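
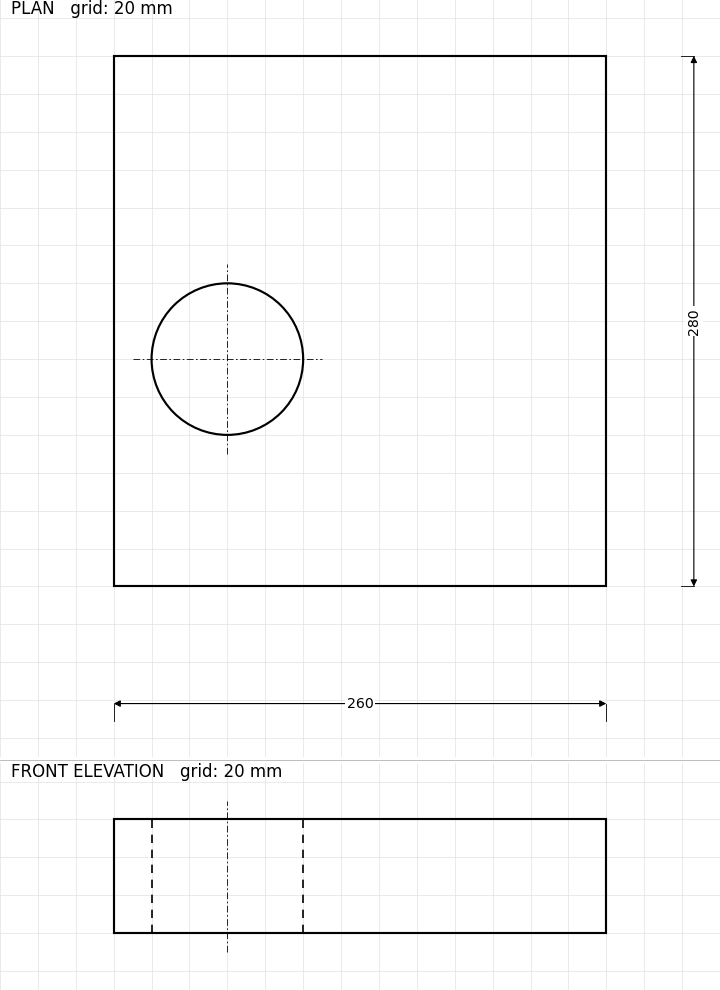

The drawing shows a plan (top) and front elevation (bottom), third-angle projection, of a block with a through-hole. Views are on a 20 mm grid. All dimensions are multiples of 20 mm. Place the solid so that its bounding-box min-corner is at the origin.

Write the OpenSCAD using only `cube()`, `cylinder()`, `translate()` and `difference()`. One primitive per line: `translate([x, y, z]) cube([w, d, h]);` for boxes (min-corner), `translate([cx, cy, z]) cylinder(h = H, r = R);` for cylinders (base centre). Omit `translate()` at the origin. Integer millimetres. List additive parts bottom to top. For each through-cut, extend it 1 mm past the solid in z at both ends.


difference() {
  cube([260, 280, 60]);
  translate([60, 120, -1]) cylinder(h = 62, r = 40);
}


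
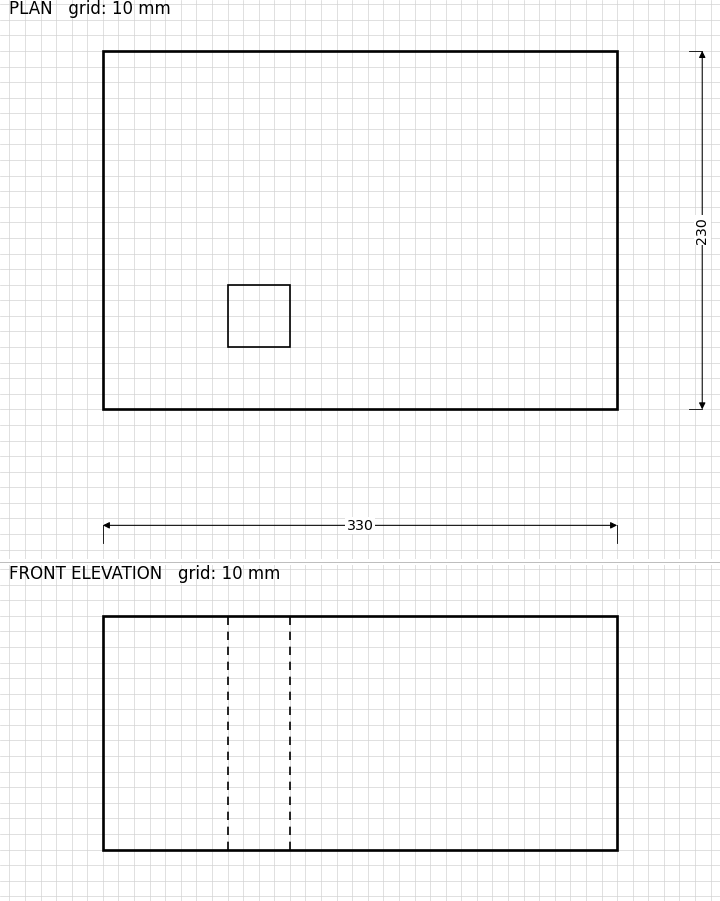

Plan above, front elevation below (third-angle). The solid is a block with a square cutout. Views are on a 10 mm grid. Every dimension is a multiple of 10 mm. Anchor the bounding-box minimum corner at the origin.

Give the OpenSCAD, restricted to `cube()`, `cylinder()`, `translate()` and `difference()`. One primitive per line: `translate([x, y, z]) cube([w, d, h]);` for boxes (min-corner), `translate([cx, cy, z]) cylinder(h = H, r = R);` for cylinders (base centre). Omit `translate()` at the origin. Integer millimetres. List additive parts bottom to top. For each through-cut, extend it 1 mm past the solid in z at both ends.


difference() {
  cube([330, 230, 150]);
  translate([80, 40, -1]) cube([40, 40, 152]);
}


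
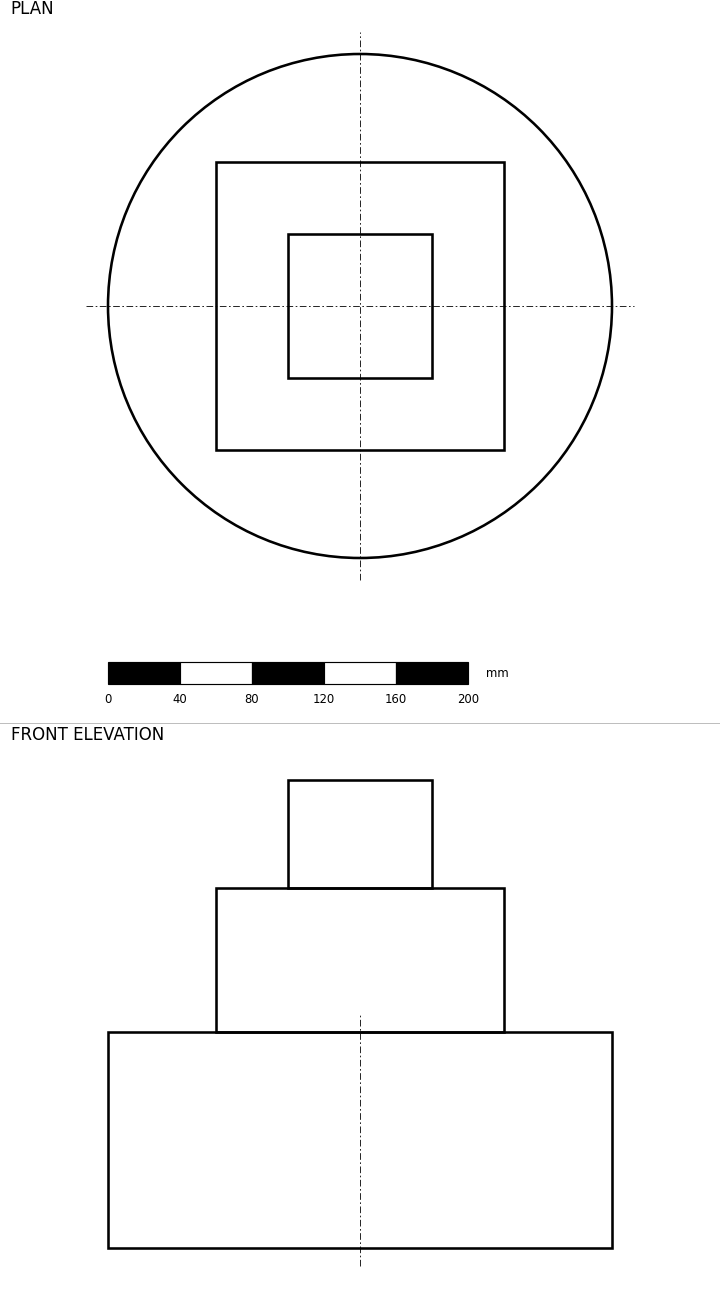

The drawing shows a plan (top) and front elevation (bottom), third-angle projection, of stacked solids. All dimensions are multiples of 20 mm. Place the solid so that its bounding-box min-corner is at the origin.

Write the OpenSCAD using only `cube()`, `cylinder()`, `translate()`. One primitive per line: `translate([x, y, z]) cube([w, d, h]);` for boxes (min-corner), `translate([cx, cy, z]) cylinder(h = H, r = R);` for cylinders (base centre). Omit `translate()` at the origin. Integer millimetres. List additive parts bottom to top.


translate([140, 140, 0]) cylinder(h = 120, r = 140);
translate([60, 60, 120]) cube([160, 160, 80]);
translate([100, 100, 200]) cube([80, 80, 60]);


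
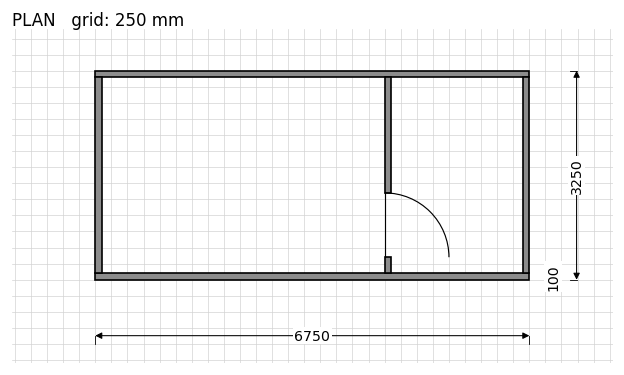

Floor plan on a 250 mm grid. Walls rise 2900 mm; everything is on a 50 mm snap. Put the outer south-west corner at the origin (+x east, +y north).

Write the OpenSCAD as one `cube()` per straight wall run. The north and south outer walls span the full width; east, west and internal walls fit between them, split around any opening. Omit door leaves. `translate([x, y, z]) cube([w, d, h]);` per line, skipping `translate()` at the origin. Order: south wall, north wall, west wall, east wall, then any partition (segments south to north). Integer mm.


cube([6750, 100, 2900]);
translate([0, 3150, 0]) cube([6750, 100, 2900]);
translate([0, 100, 0]) cube([100, 3050, 2900]);
translate([6650, 100, 0]) cube([100, 3050, 2900]);
translate([4500, 100, 0]) cube([100, 250, 2900]);
translate([4500, 1350, 0]) cube([100, 1800, 2900]);


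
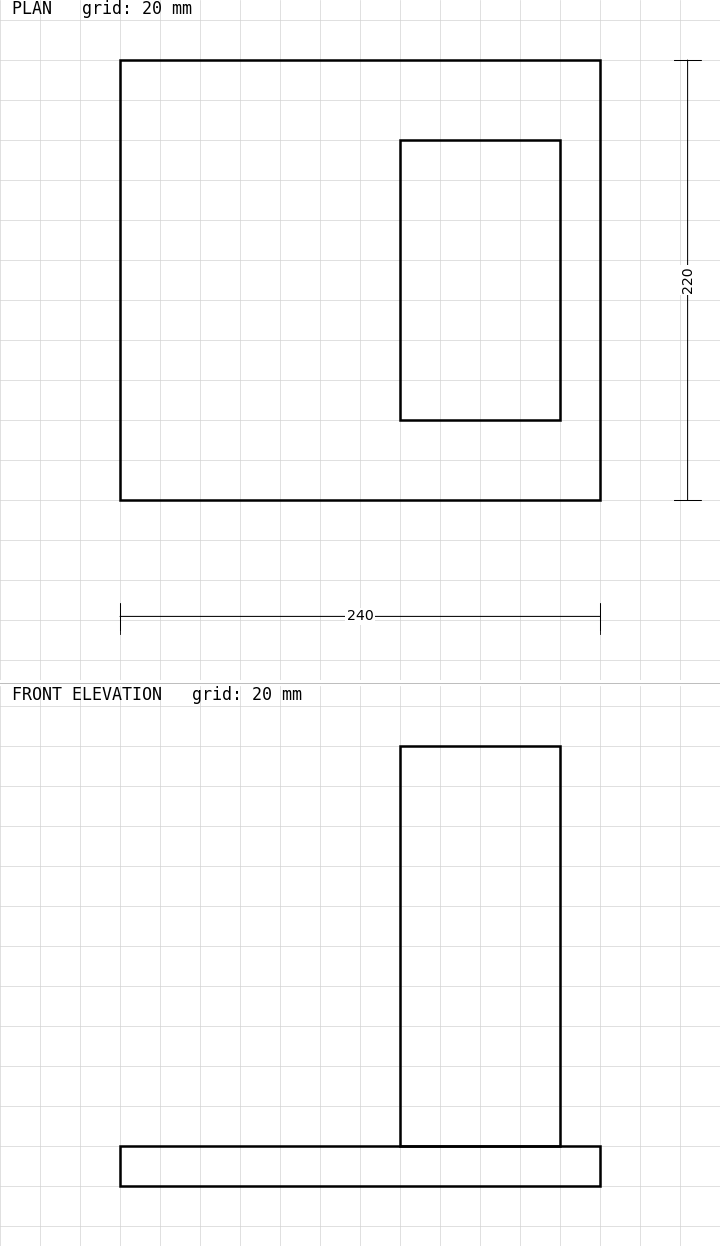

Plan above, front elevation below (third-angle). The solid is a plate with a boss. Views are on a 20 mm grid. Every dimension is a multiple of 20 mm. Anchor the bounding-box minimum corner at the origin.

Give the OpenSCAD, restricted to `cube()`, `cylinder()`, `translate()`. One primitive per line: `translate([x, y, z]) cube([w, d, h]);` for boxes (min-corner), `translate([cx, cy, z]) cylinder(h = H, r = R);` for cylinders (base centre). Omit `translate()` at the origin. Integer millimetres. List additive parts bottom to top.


cube([240, 220, 20]);
translate([140, 40, 20]) cube([80, 140, 200]);


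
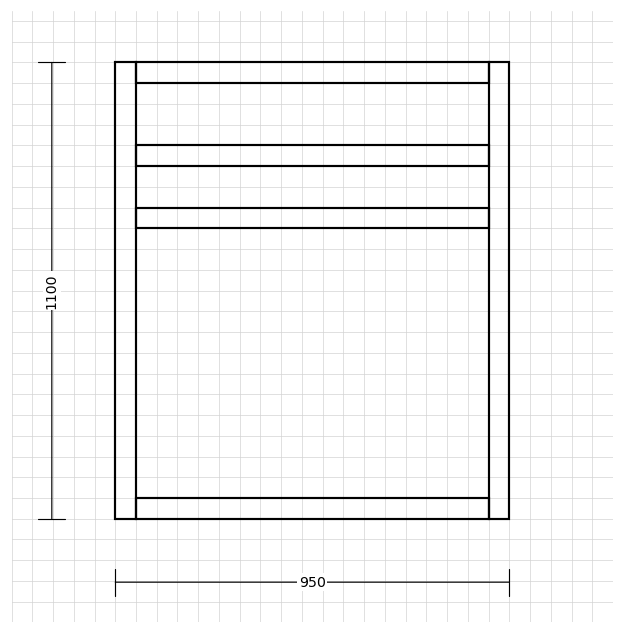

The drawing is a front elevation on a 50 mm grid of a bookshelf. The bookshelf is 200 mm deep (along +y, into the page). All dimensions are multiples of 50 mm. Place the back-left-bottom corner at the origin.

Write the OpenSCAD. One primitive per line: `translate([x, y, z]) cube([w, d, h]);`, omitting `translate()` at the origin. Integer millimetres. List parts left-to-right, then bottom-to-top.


cube([50, 200, 1100]);
translate([50, 0, 0]) cube([850, 200, 50]);
translate([50, 0, 700]) cube([850, 200, 50]);
translate([50, 0, 850]) cube([850, 200, 50]);
translate([50, 0, 1050]) cube([850, 200, 50]);
translate([900, 0, 0]) cube([50, 200, 1100]);


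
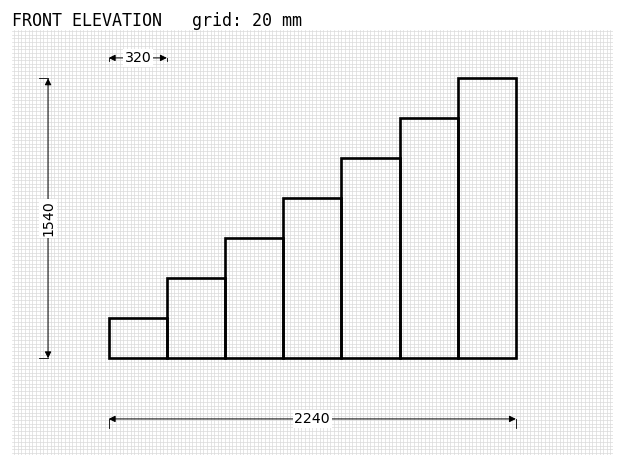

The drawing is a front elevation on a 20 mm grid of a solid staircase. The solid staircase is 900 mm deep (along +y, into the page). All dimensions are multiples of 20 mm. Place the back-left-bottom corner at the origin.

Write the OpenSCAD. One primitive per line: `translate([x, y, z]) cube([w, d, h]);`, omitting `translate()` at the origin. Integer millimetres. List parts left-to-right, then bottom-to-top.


cube([320, 900, 220]);
translate([320, 0, 0]) cube([320, 900, 440]);
translate([640, 0, 0]) cube([320, 900, 660]);
translate([960, 0, 0]) cube([320, 900, 880]);
translate([1280, 0, 0]) cube([320, 900, 1100]);
translate([1600, 0, 0]) cube([320, 900, 1320]);
translate([1920, 0, 0]) cube([320, 900, 1540]);


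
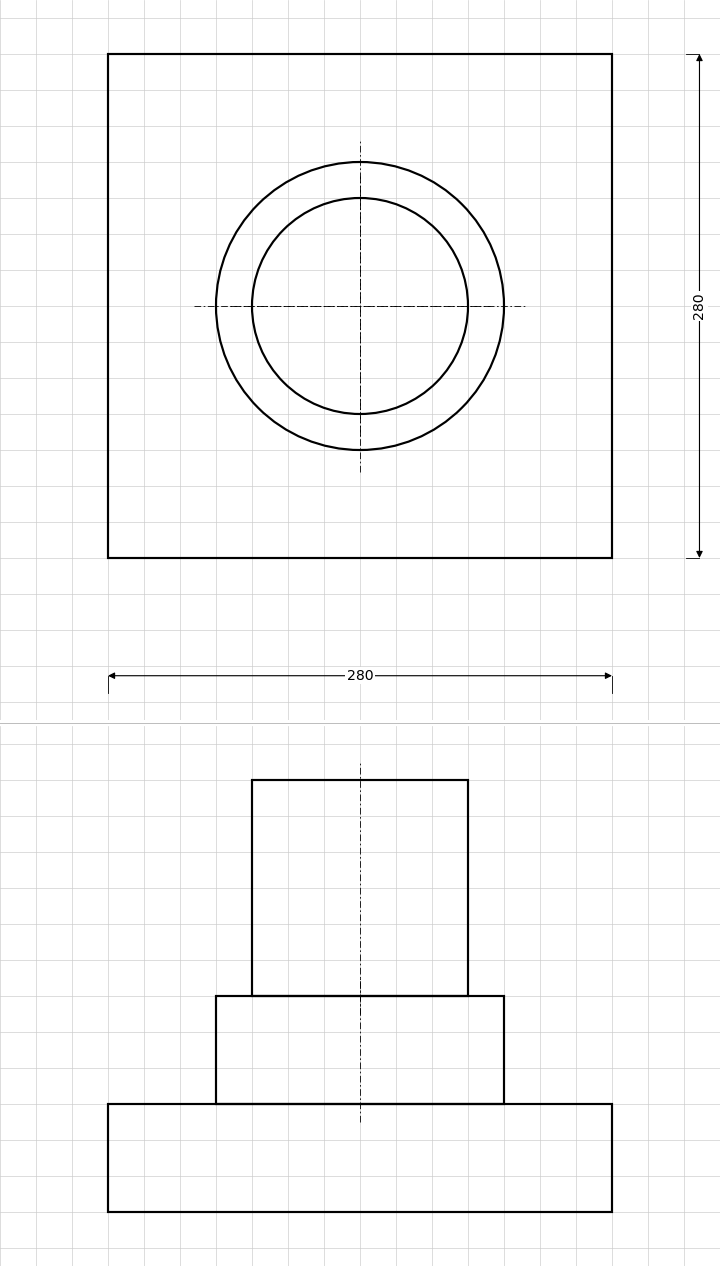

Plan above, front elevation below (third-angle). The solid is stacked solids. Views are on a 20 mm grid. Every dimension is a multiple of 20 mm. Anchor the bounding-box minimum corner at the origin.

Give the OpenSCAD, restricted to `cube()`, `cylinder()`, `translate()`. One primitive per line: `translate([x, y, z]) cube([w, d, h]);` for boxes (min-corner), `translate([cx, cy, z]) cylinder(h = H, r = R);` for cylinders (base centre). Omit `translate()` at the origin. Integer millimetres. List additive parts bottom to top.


cube([280, 280, 60]);
translate([140, 140, 60]) cylinder(h = 60, r = 80);
translate([140, 140, 120]) cylinder(h = 120, r = 60);


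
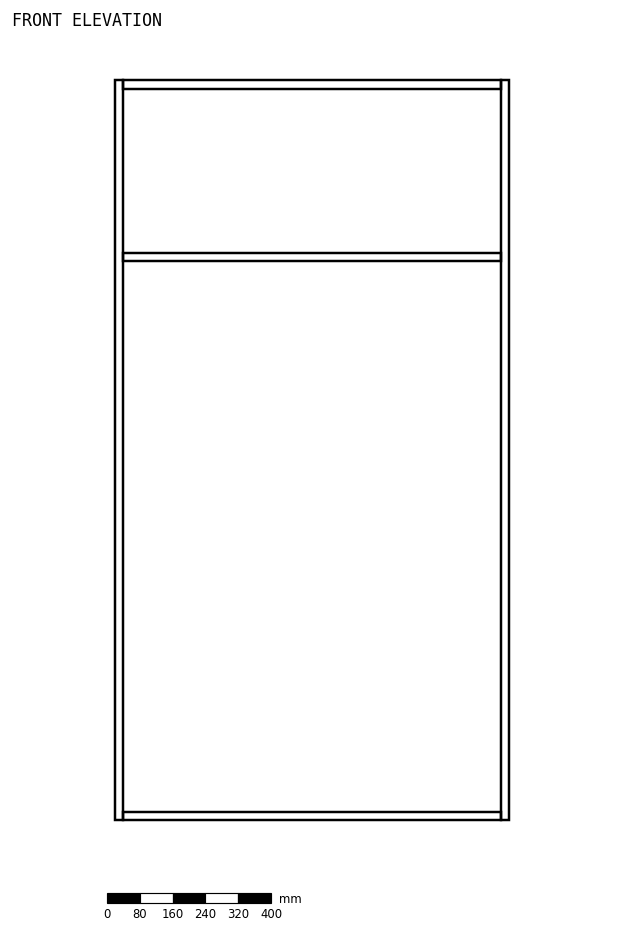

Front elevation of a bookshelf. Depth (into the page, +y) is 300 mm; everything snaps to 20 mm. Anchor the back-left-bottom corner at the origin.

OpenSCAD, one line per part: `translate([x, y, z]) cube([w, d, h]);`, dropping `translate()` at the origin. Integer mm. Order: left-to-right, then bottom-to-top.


cube([20, 300, 1800]);
translate([20, 0, 0]) cube([920, 300, 20]);
translate([20, 0, 1360]) cube([920, 300, 20]);
translate([20, 0, 1780]) cube([920, 300, 20]);
translate([940, 0, 0]) cube([20, 300, 1800]);


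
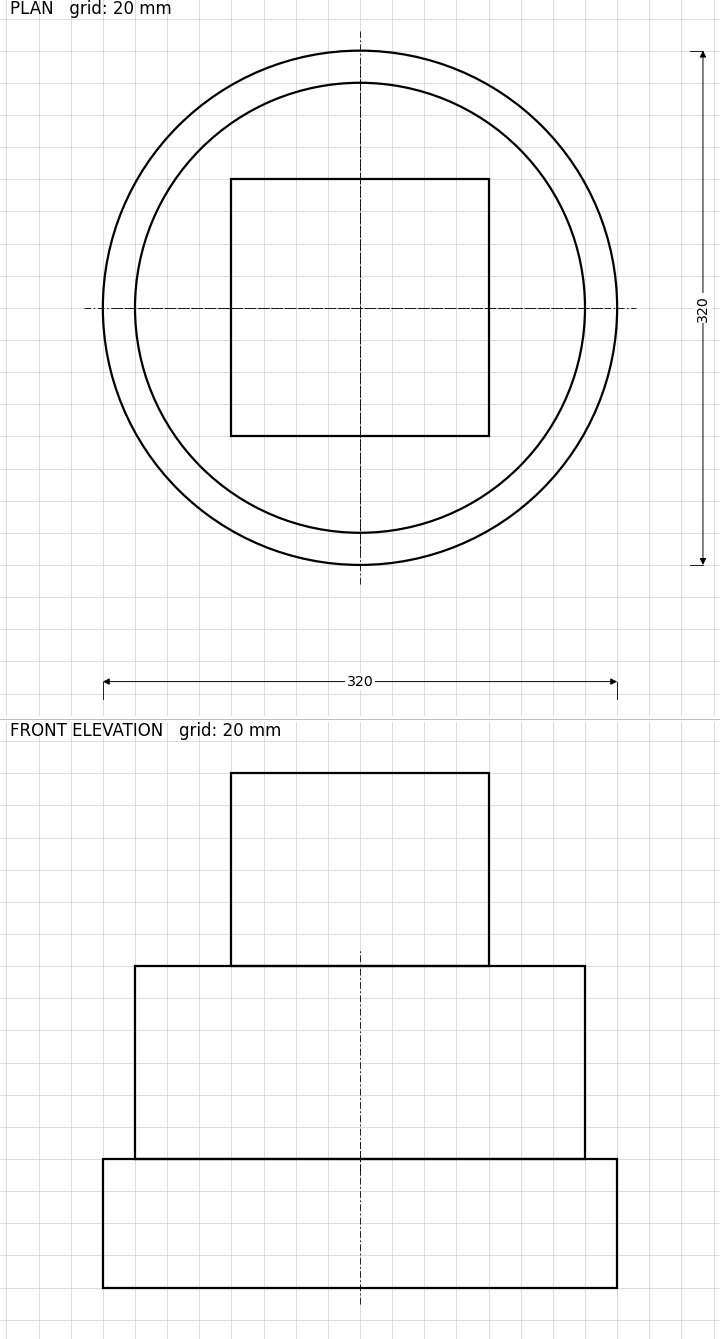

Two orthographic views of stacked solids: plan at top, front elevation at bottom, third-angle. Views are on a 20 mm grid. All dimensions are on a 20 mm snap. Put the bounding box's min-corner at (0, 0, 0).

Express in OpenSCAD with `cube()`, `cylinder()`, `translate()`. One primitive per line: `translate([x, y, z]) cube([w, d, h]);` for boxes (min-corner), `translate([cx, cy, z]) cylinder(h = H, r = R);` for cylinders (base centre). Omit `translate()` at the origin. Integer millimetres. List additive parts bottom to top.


translate([160, 160, 0]) cylinder(h = 80, r = 160);
translate([160, 160, 80]) cylinder(h = 120, r = 140);
translate([80, 80, 200]) cube([160, 160, 120]);


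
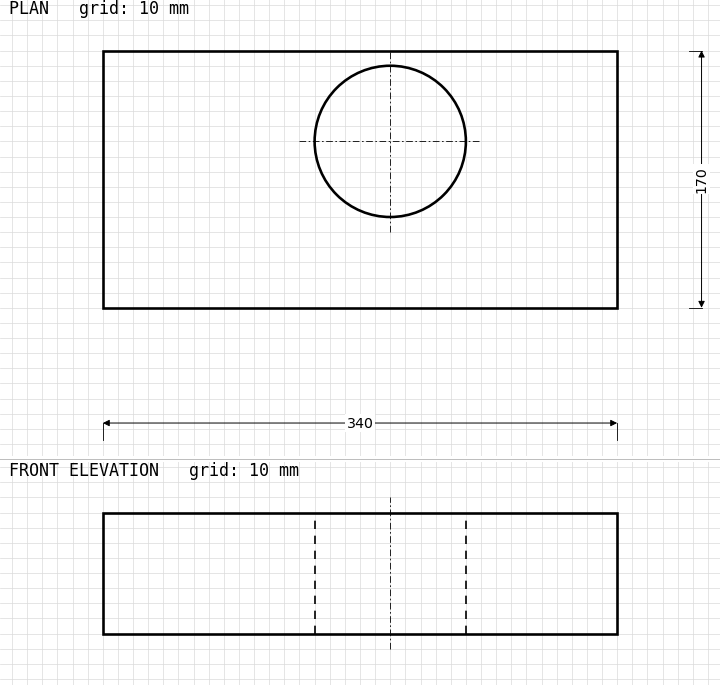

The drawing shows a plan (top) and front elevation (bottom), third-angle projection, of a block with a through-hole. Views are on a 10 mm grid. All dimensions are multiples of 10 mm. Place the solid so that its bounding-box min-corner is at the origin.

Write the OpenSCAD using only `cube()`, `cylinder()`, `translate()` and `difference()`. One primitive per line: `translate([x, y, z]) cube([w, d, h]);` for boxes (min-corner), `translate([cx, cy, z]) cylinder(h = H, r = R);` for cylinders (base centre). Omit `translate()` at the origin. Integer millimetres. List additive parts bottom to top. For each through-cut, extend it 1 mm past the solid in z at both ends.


difference() {
  cube([340, 170, 80]);
  translate([190, 110, -1]) cylinder(h = 82, r = 50);
}


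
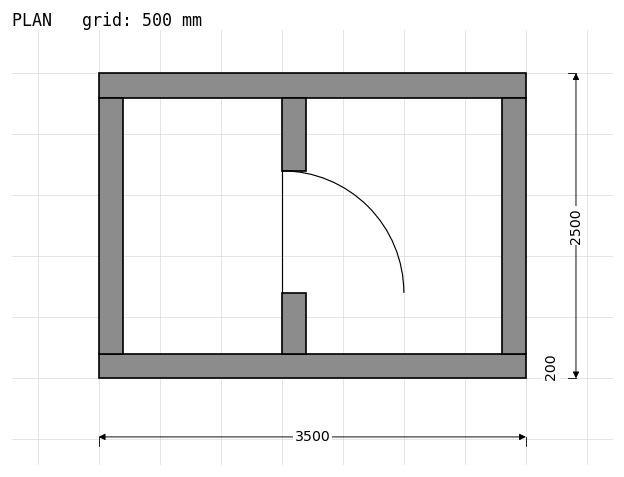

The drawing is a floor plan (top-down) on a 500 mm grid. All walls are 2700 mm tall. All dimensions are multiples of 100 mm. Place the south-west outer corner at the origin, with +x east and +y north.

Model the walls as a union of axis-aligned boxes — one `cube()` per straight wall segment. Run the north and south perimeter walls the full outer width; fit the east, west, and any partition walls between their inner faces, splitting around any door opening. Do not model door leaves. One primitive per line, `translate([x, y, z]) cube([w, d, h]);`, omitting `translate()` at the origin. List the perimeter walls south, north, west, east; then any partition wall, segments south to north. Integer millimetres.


cube([3500, 200, 2700]);
translate([0, 2300, 0]) cube([3500, 200, 2700]);
translate([0, 200, 0]) cube([200, 2100, 2700]);
translate([3300, 200, 0]) cube([200, 2100, 2700]);
translate([1500, 200, 0]) cube([200, 500, 2700]);
translate([1500, 1700, 0]) cube([200, 600, 2700]);


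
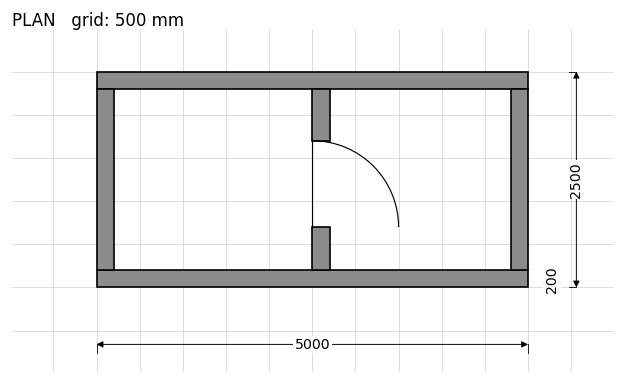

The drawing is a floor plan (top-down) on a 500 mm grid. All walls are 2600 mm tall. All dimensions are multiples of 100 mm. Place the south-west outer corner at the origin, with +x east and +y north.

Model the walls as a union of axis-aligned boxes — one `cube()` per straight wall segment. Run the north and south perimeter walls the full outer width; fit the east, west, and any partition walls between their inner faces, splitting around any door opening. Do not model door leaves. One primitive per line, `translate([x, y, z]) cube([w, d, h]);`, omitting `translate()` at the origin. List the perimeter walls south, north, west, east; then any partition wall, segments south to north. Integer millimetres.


cube([5000, 200, 2600]);
translate([0, 2300, 0]) cube([5000, 200, 2600]);
translate([0, 200, 0]) cube([200, 2100, 2600]);
translate([4800, 200, 0]) cube([200, 2100, 2600]);
translate([2500, 200, 0]) cube([200, 500, 2600]);
translate([2500, 1700, 0]) cube([200, 600, 2600]);


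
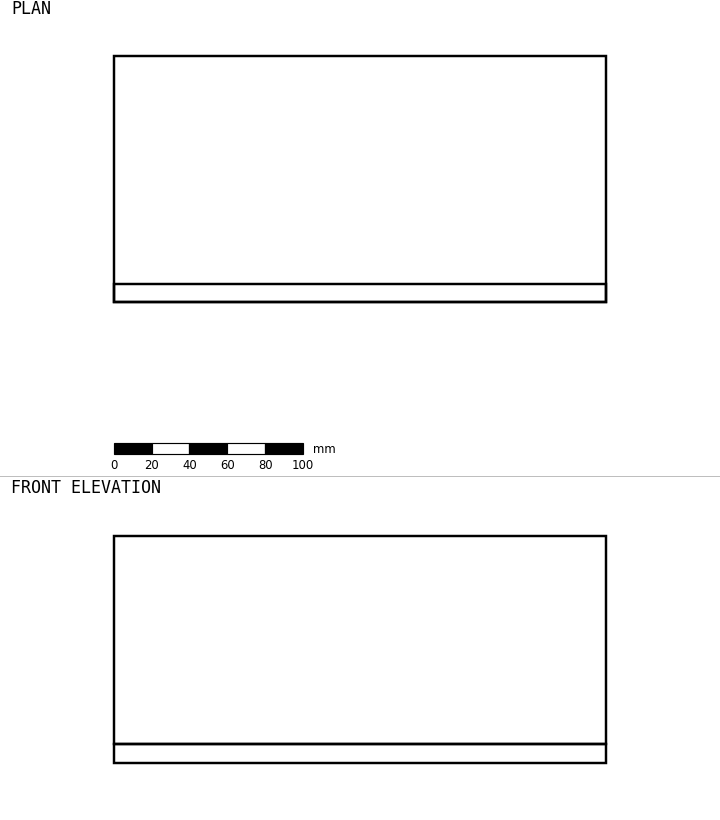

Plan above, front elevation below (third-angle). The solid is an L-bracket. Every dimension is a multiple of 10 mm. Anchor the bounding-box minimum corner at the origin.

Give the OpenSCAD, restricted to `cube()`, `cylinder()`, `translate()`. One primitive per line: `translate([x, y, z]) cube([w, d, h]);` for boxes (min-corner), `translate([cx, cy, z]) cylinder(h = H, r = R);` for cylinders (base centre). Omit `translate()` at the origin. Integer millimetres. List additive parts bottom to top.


cube([260, 130, 10]);
translate([0, 0, 10]) cube([260, 10, 110]);


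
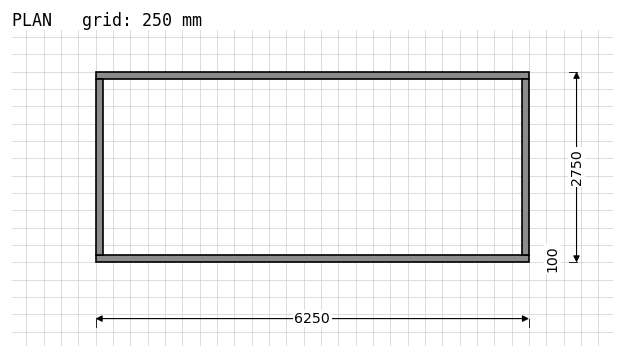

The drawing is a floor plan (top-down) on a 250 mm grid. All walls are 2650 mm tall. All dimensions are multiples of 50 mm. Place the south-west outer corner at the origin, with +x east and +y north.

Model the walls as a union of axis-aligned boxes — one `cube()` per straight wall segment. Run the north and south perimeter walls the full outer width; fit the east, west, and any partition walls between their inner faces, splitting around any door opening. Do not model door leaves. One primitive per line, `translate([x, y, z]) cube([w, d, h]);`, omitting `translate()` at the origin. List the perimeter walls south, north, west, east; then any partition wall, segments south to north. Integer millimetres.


cube([6250, 100, 2650]);
translate([0, 2650, 0]) cube([6250, 100, 2650]);
translate([0, 100, 0]) cube([100, 2550, 2650]);
translate([6150, 100, 0]) cube([100, 2550, 2650]);


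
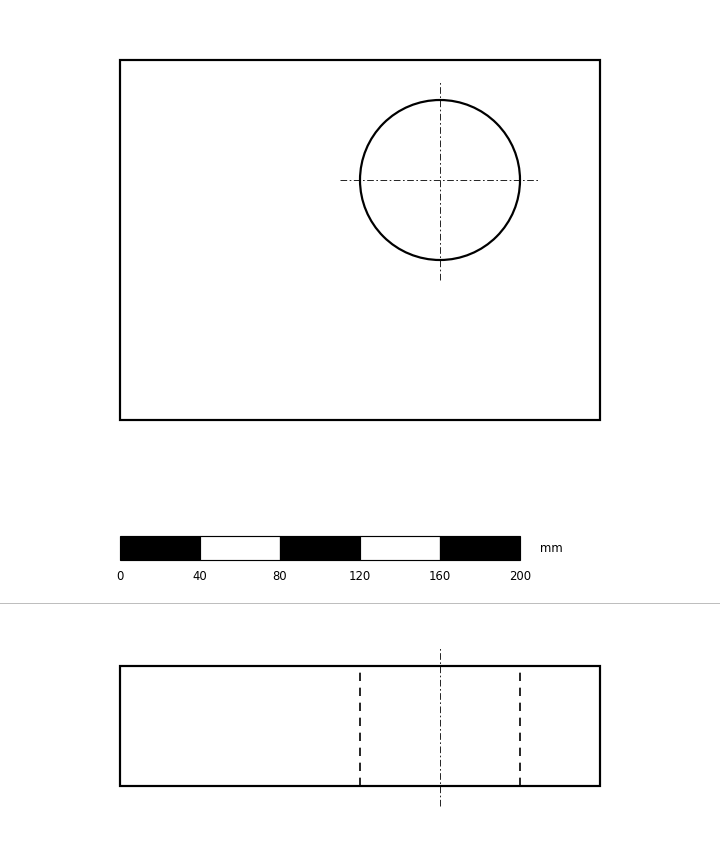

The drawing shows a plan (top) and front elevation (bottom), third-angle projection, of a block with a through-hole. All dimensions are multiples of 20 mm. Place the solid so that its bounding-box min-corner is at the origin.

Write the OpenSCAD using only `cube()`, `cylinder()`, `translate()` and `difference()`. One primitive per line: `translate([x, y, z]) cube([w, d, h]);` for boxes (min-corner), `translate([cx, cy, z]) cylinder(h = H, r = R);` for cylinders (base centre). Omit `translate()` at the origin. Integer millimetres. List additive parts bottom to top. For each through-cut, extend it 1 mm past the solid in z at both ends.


difference() {
  cube([240, 180, 60]);
  translate([160, 120, -1]) cylinder(h = 62, r = 40);
}


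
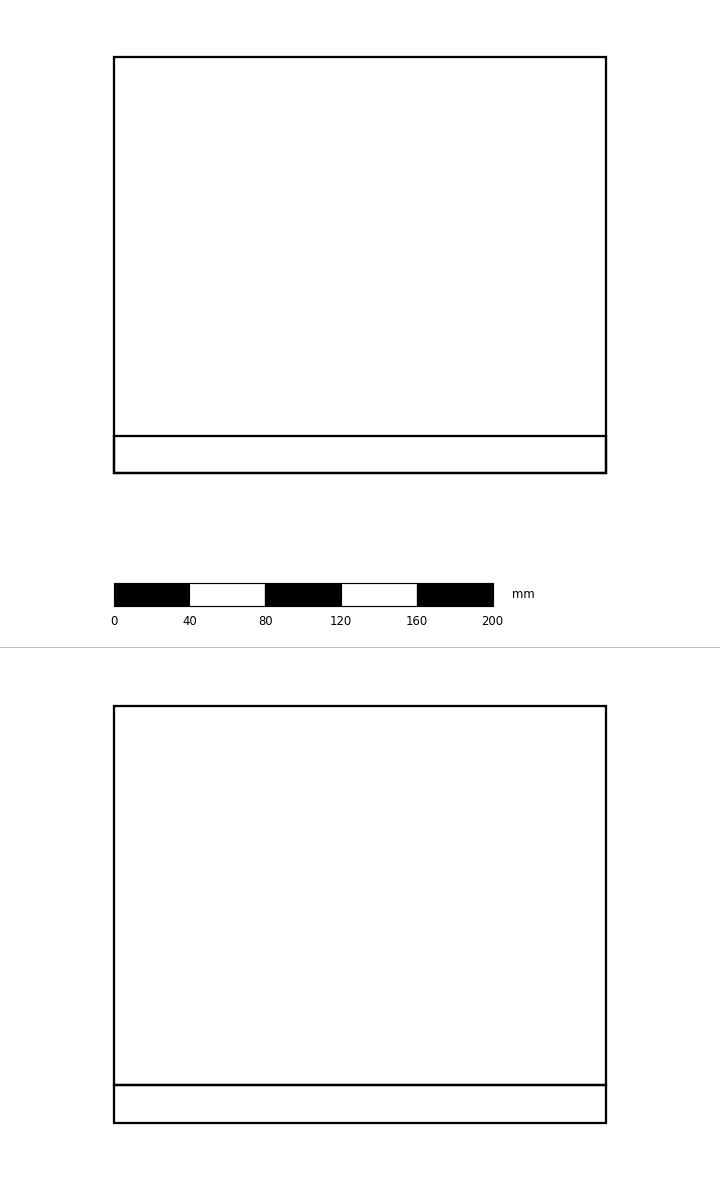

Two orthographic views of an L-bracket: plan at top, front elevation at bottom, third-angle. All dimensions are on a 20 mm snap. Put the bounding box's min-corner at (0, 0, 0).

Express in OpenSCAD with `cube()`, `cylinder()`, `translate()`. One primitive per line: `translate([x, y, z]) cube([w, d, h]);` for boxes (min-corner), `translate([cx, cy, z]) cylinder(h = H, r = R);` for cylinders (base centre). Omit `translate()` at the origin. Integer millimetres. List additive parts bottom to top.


cube([260, 220, 20]);
translate([0, 0, 20]) cube([260, 20, 200]);


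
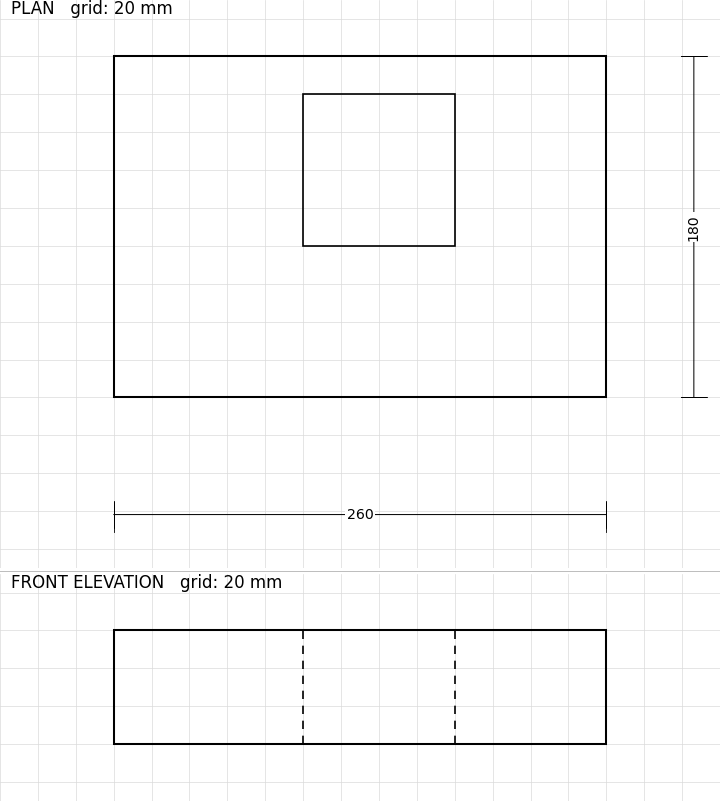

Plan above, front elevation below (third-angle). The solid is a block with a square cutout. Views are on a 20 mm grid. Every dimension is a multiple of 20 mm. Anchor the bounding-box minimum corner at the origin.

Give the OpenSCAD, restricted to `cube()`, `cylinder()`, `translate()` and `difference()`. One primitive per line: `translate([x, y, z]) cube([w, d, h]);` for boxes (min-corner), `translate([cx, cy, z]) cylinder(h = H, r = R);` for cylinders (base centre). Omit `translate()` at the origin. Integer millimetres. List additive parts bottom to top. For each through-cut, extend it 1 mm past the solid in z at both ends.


difference() {
  cube([260, 180, 60]);
  translate([100, 80, -1]) cube([80, 80, 62]);
}


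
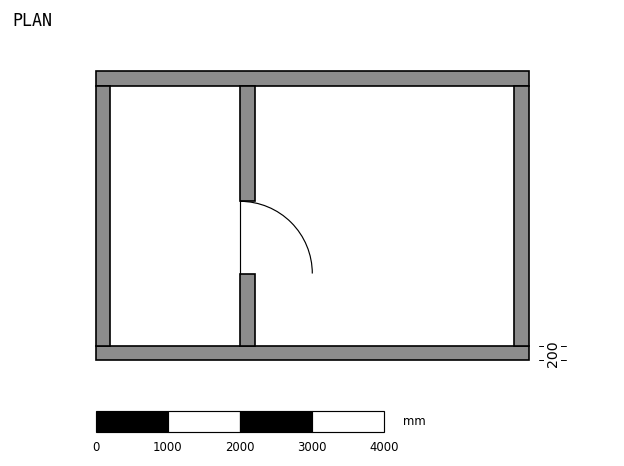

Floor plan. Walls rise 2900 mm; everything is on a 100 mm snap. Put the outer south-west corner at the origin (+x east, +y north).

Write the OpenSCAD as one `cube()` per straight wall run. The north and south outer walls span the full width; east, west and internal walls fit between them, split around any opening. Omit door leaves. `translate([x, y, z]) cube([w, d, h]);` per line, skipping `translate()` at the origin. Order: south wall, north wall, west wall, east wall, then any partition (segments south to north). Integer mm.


cube([6000, 200, 2900]);
translate([0, 3800, 0]) cube([6000, 200, 2900]);
translate([0, 200, 0]) cube([200, 3600, 2900]);
translate([5800, 200, 0]) cube([200, 3600, 2900]);
translate([2000, 200, 0]) cube([200, 1000, 2900]);
translate([2000, 2200, 0]) cube([200, 1600, 2900]);


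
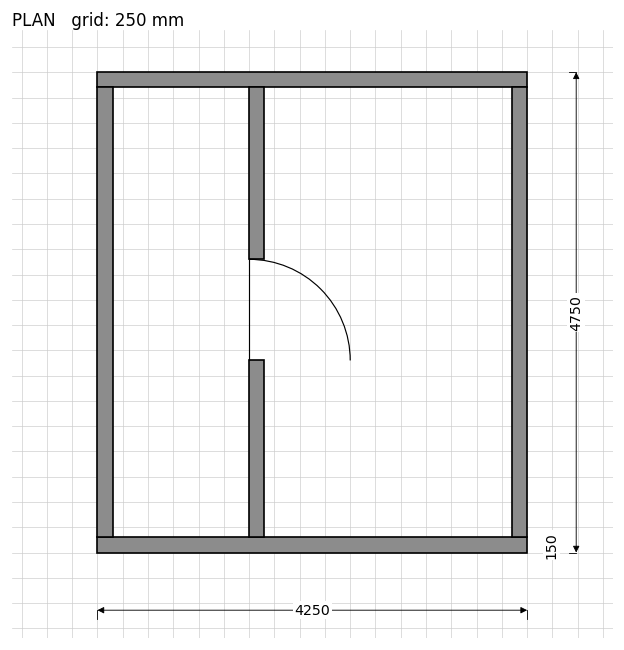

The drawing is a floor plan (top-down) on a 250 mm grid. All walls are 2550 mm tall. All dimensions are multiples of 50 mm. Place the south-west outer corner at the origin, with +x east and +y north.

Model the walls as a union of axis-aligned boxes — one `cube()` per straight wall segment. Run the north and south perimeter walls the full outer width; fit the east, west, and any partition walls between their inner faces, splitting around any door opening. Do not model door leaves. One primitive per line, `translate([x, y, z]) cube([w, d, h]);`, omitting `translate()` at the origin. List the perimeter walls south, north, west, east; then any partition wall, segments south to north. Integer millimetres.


cube([4250, 150, 2550]);
translate([0, 4600, 0]) cube([4250, 150, 2550]);
translate([0, 150, 0]) cube([150, 4450, 2550]);
translate([4100, 150, 0]) cube([150, 4450, 2550]);
translate([1500, 150, 0]) cube([150, 1750, 2550]);
translate([1500, 2900, 0]) cube([150, 1700, 2550]);


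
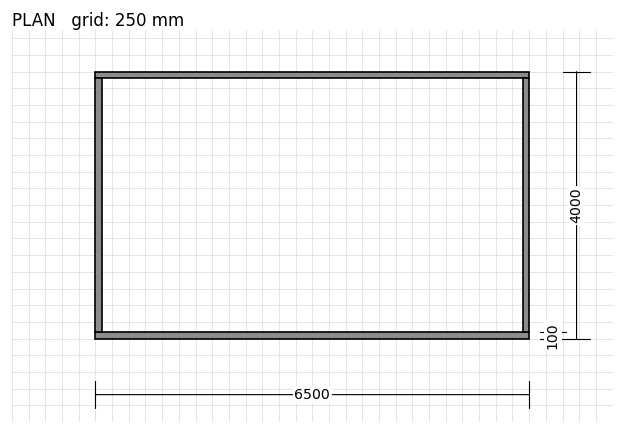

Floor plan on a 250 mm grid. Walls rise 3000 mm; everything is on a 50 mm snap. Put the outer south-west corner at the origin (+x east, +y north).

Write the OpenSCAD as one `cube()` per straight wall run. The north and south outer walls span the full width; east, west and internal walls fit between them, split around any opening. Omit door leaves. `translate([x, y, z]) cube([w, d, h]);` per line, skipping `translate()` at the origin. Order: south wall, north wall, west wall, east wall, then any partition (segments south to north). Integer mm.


cube([6500, 100, 3000]);
translate([0, 3900, 0]) cube([6500, 100, 3000]);
translate([0, 100, 0]) cube([100, 3800, 3000]);
translate([6400, 100, 0]) cube([100, 3800, 3000]);


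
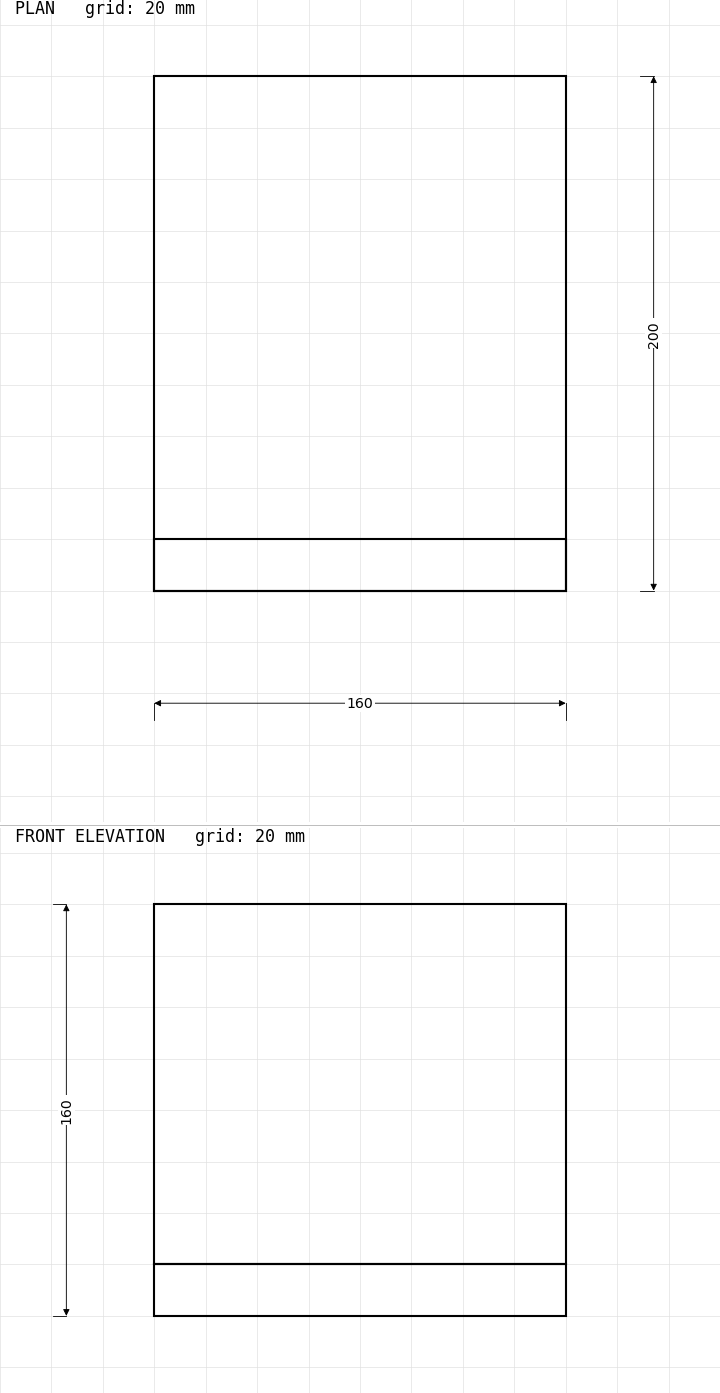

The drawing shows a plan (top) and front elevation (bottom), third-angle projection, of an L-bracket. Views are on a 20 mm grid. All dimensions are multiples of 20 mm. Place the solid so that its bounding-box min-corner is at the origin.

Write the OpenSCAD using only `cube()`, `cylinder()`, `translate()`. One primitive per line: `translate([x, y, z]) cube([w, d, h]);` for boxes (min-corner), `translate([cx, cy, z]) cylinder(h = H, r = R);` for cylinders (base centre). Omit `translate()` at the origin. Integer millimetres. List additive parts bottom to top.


cube([160, 200, 20]);
translate([0, 0, 20]) cube([160, 20, 140]);


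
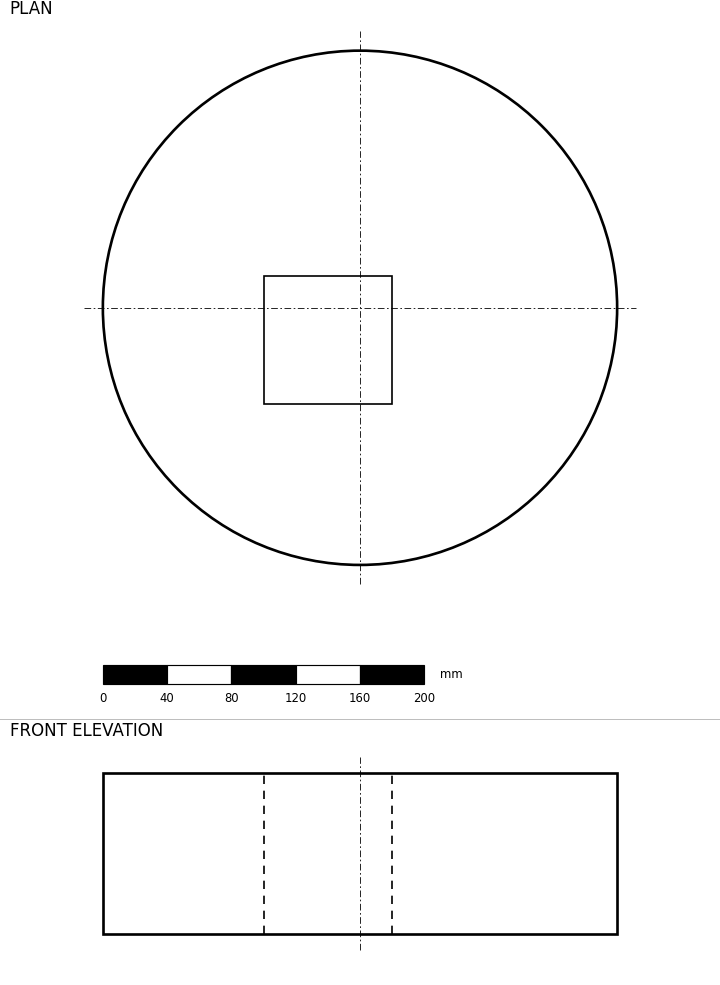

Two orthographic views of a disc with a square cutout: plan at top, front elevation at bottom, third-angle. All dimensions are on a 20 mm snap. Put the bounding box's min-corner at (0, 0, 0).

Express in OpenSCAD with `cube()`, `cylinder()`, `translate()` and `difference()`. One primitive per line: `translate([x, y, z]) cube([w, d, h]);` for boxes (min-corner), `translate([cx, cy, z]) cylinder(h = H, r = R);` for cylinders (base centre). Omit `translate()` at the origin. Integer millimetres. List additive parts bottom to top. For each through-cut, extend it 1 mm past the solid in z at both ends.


difference() {
  translate([160, 160, 0]) cylinder(h = 100, r = 160);
  translate([100, 100, -1]) cube([80, 80, 102]);
}


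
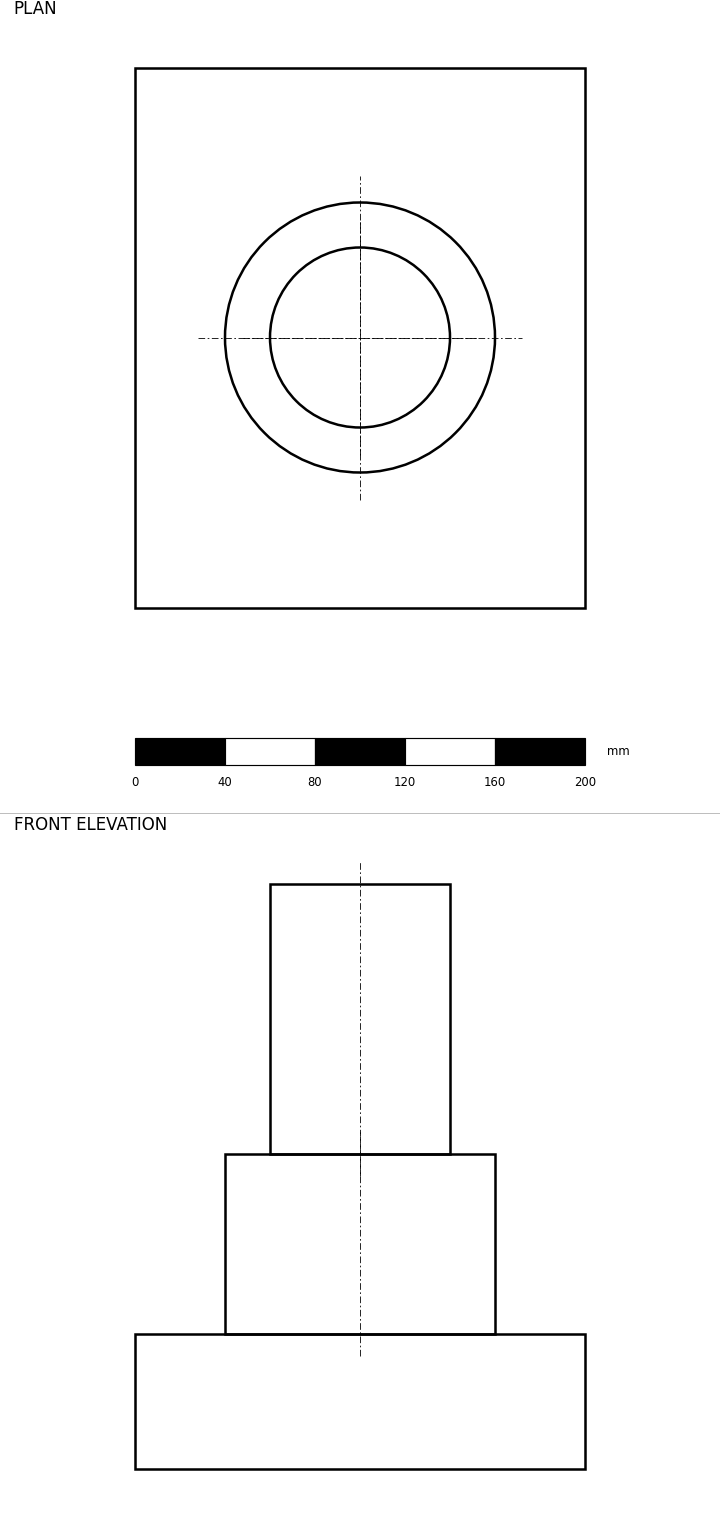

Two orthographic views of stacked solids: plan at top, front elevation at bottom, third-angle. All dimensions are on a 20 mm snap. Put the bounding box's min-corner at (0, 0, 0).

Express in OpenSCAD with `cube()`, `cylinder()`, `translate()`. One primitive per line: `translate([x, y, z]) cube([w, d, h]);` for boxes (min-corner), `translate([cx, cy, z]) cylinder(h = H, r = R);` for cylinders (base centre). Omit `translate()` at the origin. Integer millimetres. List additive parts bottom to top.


cube([200, 240, 60]);
translate([100, 120, 60]) cylinder(h = 80, r = 60);
translate([100, 120, 140]) cylinder(h = 120, r = 40);


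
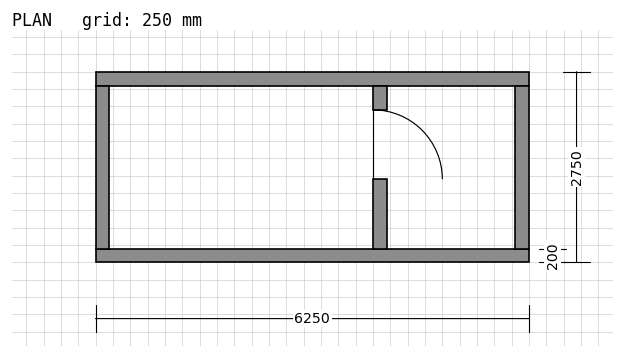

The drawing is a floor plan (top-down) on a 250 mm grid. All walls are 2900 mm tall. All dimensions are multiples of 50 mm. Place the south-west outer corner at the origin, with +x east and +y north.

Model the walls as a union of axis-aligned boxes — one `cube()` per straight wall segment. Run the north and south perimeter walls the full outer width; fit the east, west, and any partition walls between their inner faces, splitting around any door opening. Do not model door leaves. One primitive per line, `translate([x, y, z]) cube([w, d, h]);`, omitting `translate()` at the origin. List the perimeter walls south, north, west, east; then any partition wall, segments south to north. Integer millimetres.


cube([6250, 200, 2900]);
translate([0, 2550, 0]) cube([6250, 200, 2900]);
translate([0, 200, 0]) cube([200, 2350, 2900]);
translate([6050, 200, 0]) cube([200, 2350, 2900]);
translate([4000, 200, 0]) cube([200, 1000, 2900]);
translate([4000, 2200, 0]) cube([200, 350, 2900]);


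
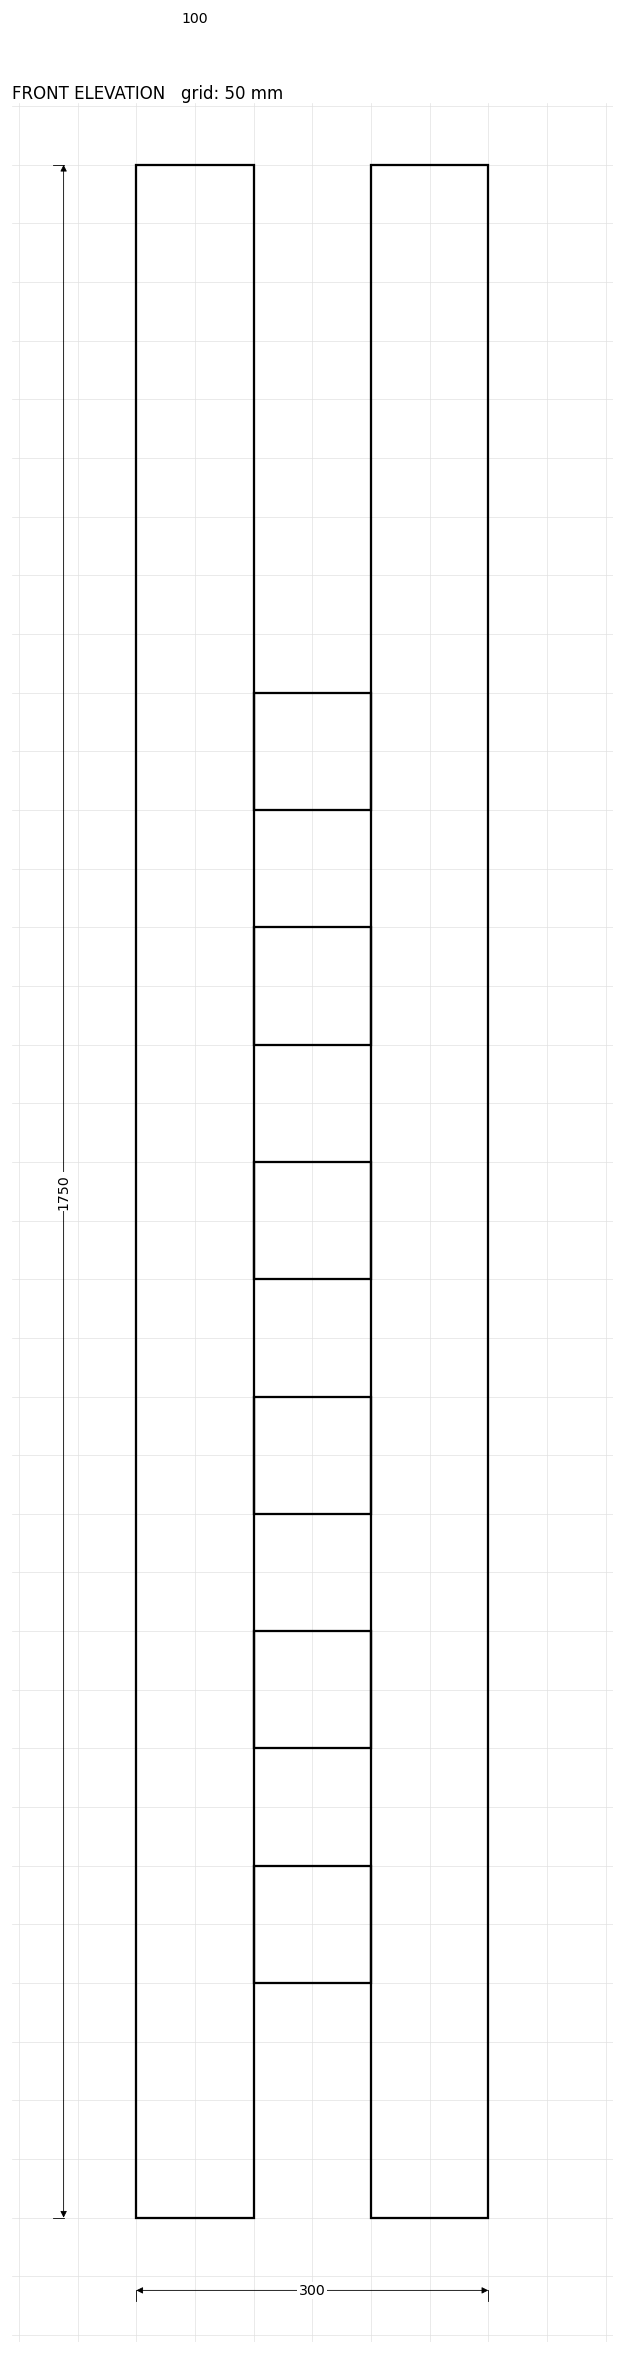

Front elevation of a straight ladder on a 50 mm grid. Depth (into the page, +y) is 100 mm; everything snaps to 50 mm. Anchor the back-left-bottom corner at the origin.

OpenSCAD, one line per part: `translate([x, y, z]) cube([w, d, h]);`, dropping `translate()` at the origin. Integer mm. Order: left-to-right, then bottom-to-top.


cube([100, 100, 1750]);
translate([100, 0, 200]) cube([100, 100, 100]);
translate([100, 0, 400]) cube([100, 100, 100]);
translate([100, 0, 600]) cube([100, 100, 100]);
translate([100, 0, 800]) cube([100, 100, 100]);
translate([100, 0, 1000]) cube([100, 100, 100]);
translate([100, 0, 1200]) cube([100, 100, 100]);
translate([200, 0, 0]) cube([100, 100, 1750]);


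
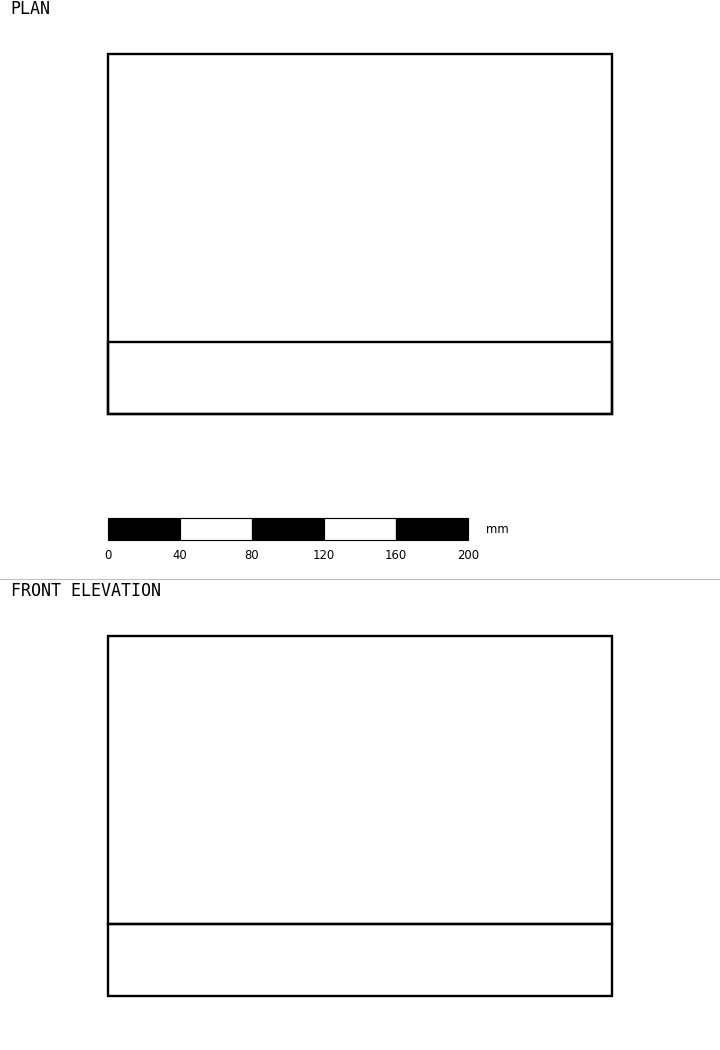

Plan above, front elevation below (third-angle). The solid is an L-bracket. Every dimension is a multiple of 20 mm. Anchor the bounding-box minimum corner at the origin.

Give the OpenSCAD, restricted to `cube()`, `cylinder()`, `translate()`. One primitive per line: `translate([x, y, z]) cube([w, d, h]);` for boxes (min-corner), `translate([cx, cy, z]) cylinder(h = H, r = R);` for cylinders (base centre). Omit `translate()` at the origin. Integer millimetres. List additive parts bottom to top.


cube([280, 200, 40]);
translate([0, 0, 40]) cube([280, 40, 160]);


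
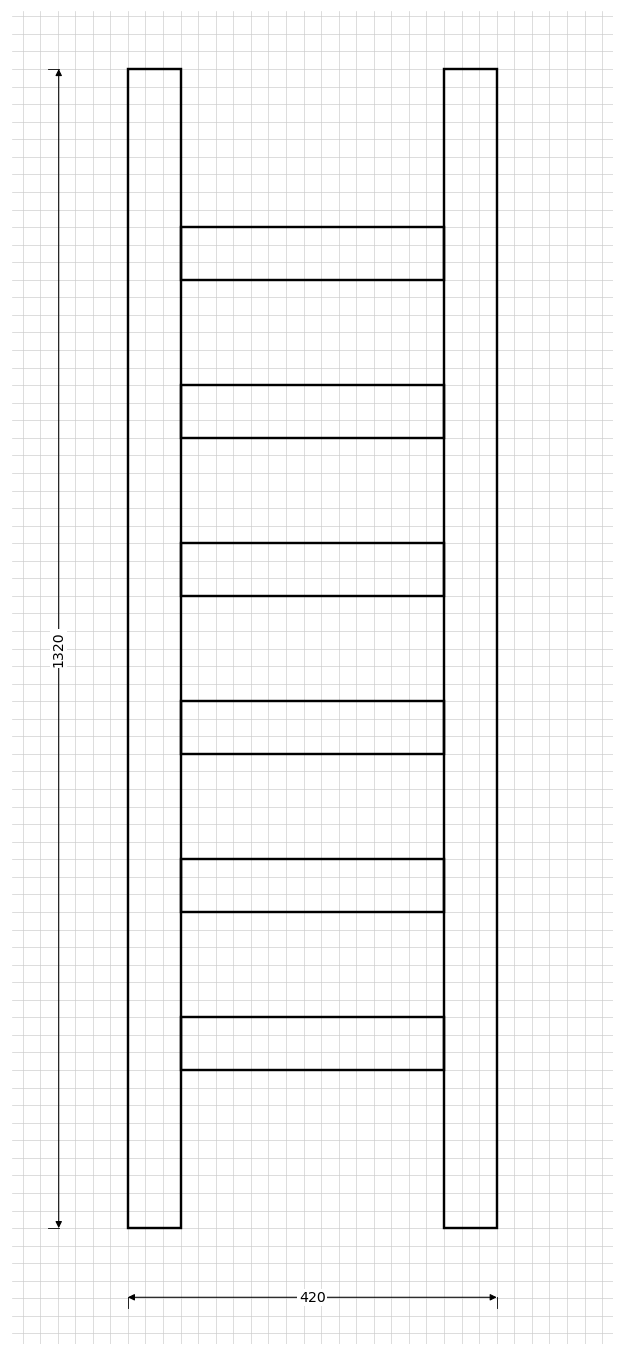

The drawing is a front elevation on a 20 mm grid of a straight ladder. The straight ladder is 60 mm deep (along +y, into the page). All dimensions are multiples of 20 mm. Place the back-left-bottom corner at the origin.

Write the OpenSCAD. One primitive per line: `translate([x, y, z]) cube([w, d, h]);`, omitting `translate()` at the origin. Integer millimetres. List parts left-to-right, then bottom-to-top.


cube([60, 60, 1320]);
translate([60, 0, 180]) cube([300, 60, 60]);
translate([60, 0, 360]) cube([300, 60, 60]);
translate([60, 0, 540]) cube([300, 60, 60]);
translate([60, 0, 720]) cube([300, 60, 60]);
translate([60, 0, 900]) cube([300, 60, 60]);
translate([60, 0, 1080]) cube([300, 60, 60]);
translate([360, 0, 0]) cube([60, 60, 1320]);


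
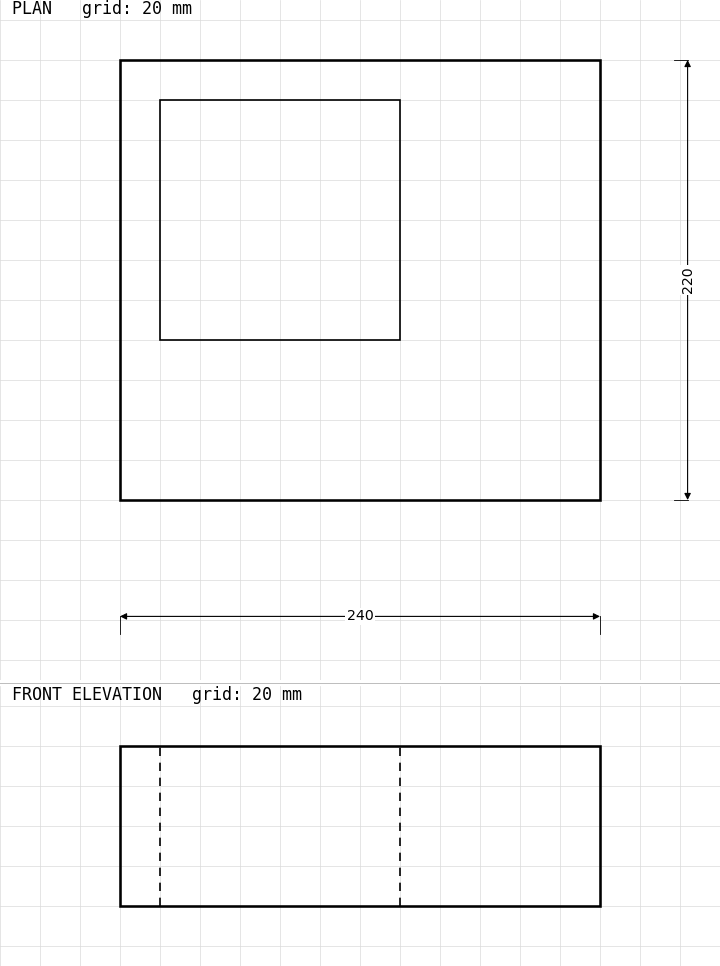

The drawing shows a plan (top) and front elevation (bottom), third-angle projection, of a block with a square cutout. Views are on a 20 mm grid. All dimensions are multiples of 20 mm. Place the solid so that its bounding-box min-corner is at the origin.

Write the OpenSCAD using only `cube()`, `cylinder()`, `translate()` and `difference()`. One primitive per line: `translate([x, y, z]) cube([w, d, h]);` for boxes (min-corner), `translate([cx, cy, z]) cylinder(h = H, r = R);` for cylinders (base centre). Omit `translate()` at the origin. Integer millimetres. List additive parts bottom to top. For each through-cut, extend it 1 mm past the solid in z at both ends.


difference() {
  cube([240, 220, 80]);
  translate([20, 80, -1]) cube([120, 120, 82]);
}


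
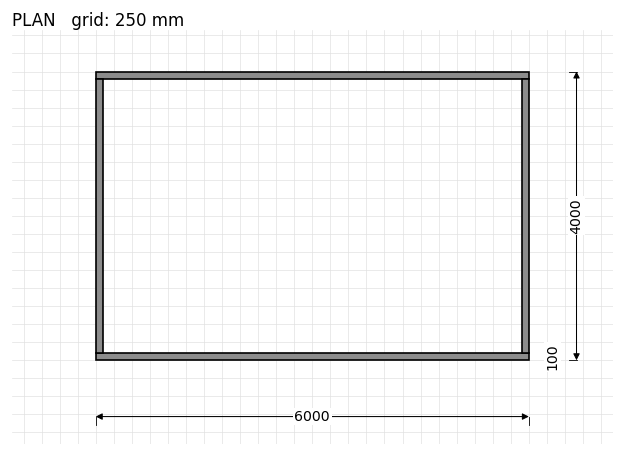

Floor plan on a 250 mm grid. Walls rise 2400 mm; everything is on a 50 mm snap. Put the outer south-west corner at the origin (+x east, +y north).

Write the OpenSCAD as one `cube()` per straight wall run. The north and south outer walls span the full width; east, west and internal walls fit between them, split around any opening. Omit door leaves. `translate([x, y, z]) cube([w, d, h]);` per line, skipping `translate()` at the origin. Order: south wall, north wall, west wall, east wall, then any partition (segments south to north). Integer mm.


cube([6000, 100, 2400]);
translate([0, 3900, 0]) cube([6000, 100, 2400]);
translate([0, 100, 0]) cube([100, 3800, 2400]);
translate([5900, 100, 0]) cube([100, 3800, 2400]);


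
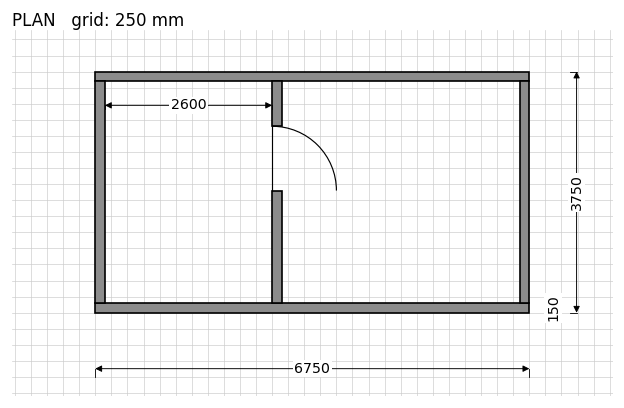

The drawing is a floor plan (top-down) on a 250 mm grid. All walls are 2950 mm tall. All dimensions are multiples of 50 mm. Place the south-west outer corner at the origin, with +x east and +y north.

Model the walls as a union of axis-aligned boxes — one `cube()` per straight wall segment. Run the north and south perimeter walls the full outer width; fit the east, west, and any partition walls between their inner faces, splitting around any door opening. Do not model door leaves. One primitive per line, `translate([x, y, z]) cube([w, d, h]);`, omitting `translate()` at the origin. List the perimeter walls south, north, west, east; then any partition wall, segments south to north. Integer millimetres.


cube([6750, 150, 2950]);
translate([0, 3600, 0]) cube([6750, 150, 2950]);
translate([0, 150, 0]) cube([150, 3450, 2950]);
translate([6600, 150, 0]) cube([150, 3450, 2950]);
translate([2750, 150, 0]) cube([150, 1750, 2950]);
translate([2750, 2900, 0]) cube([150, 700, 2950]);


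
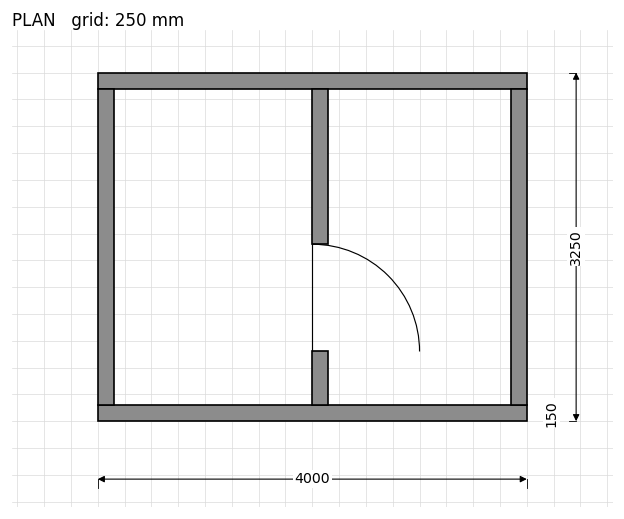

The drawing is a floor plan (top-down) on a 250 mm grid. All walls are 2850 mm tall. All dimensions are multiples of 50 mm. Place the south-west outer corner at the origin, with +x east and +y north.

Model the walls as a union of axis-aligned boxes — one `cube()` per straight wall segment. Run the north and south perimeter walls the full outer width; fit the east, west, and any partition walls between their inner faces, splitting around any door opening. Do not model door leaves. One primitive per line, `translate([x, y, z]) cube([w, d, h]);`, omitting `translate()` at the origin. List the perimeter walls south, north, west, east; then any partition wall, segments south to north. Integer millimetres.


cube([4000, 150, 2850]);
translate([0, 3100, 0]) cube([4000, 150, 2850]);
translate([0, 150, 0]) cube([150, 2950, 2850]);
translate([3850, 150, 0]) cube([150, 2950, 2850]);
translate([2000, 150, 0]) cube([150, 500, 2850]);
translate([2000, 1650, 0]) cube([150, 1450, 2850]);


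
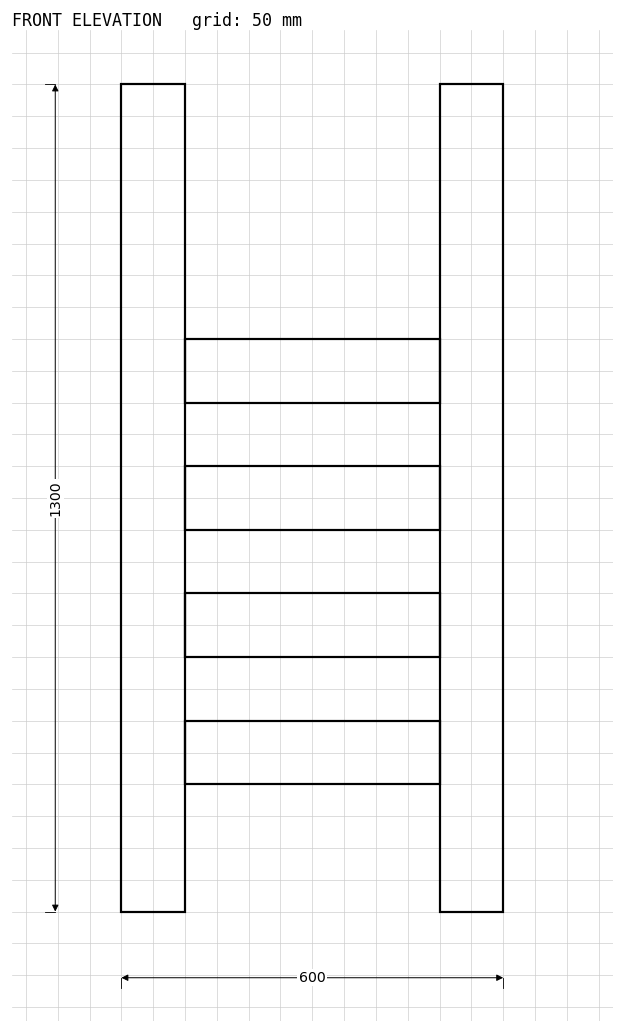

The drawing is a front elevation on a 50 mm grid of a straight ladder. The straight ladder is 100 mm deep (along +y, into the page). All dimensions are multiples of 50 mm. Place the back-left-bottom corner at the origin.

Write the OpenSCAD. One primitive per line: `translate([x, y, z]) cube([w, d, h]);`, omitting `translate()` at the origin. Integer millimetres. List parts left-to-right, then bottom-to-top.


cube([100, 100, 1300]);
translate([100, 0, 200]) cube([400, 100, 100]);
translate([100, 0, 400]) cube([400, 100, 100]);
translate([100, 0, 600]) cube([400, 100, 100]);
translate([100, 0, 800]) cube([400, 100, 100]);
translate([500, 0, 0]) cube([100, 100, 1300]);


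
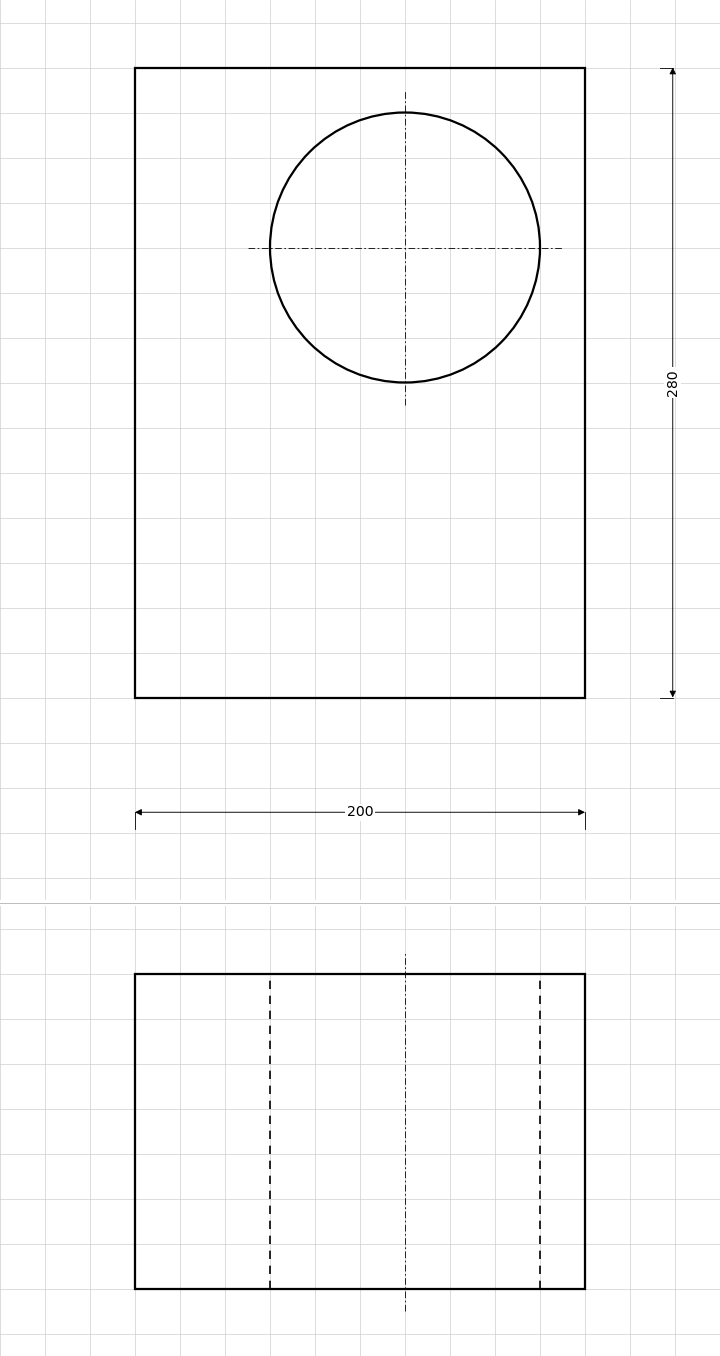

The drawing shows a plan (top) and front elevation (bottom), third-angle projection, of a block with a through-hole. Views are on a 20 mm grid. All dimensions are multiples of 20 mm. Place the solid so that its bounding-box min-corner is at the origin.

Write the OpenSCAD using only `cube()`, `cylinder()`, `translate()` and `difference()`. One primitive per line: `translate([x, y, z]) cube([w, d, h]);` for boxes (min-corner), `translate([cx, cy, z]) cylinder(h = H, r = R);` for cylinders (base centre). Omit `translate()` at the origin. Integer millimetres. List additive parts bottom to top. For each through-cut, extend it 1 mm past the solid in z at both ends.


difference() {
  cube([200, 280, 140]);
  translate([120, 200, -1]) cylinder(h = 142, r = 60);
}


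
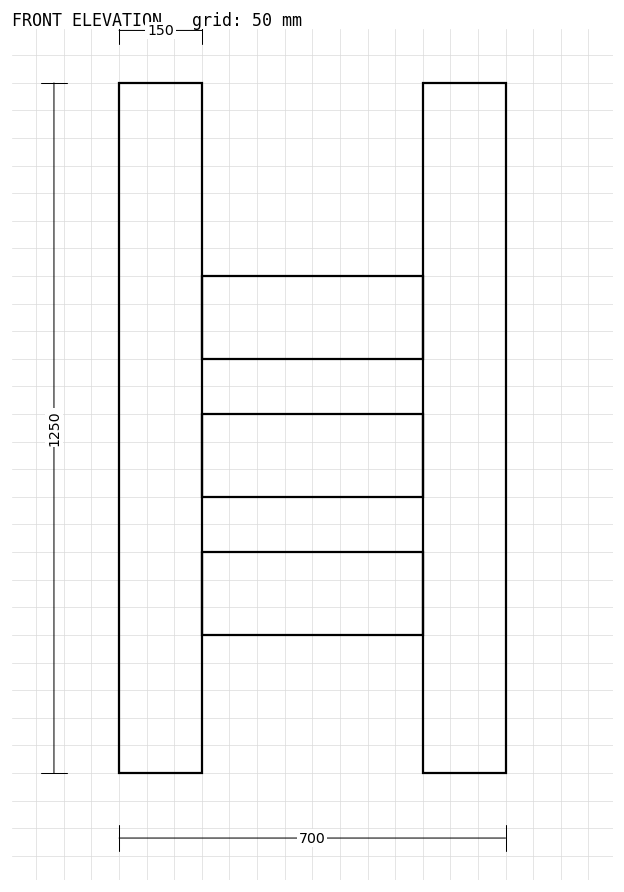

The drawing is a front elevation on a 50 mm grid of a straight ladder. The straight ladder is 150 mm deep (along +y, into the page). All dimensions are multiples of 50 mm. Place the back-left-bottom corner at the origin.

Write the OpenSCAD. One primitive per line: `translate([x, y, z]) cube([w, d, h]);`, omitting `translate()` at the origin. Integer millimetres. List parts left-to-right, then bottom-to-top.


cube([150, 150, 1250]);
translate([150, 0, 250]) cube([400, 150, 150]);
translate([150, 0, 500]) cube([400, 150, 150]);
translate([150, 0, 750]) cube([400, 150, 150]);
translate([550, 0, 0]) cube([150, 150, 1250]);


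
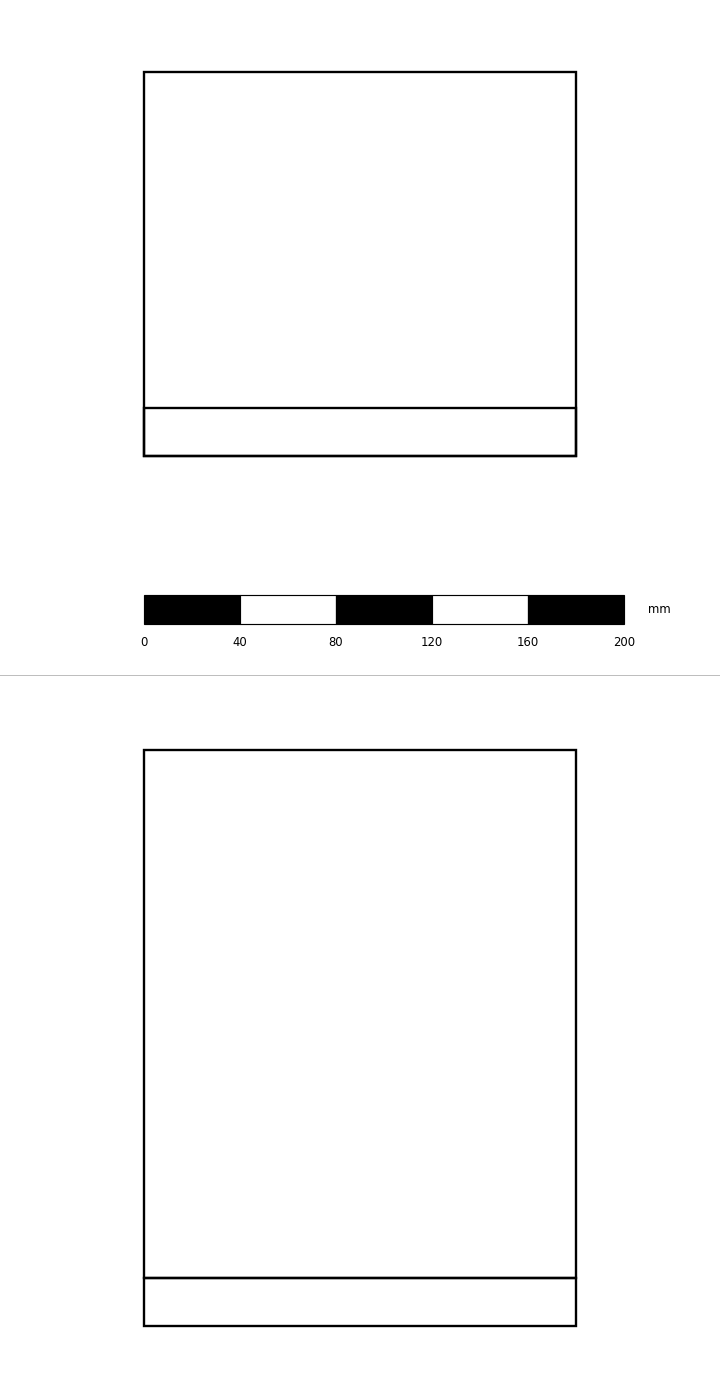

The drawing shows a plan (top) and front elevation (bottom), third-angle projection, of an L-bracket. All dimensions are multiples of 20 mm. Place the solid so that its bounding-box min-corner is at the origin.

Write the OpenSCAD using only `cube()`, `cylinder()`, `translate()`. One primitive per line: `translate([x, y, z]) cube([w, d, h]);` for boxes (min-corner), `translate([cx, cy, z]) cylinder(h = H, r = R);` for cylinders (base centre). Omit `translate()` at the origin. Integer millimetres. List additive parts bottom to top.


cube([180, 160, 20]);
translate([0, 0, 20]) cube([180, 20, 220]);
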